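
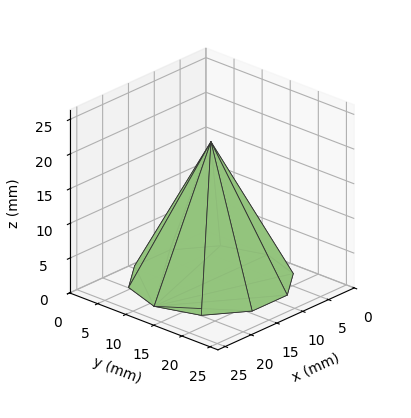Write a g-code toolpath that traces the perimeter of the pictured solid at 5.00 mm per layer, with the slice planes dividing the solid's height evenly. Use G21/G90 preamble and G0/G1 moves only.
Reading the render: the shape is a regular 10-sided pyramid, base circumscribed radius ≈ 11 mm, apex at z ≈ 20 mm (dimensions read to the nearest mm from the axis ticks). For the g-code, the solid's height is divided into equal slices at the stated Δz and each level perimeter traced with G1 moves after a G0 lift.

; perimeter-only toolpath
G21 ; units = mm
G90 ; absolute positioning
G28 ; home
; layer 1
G0 Z5.00
G0 X19.25 Y11.00
G1 X17.67 Y15.85
G1 X13.55 Y18.84
G1 X8.45 Y18.84
G1 X4.33 Y15.85
G1 X2.75 Y11.00
G1 X4.33 Y6.15
G1 X8.45 Y3.16
G1 X13.55 Y3.16
G1 X17.67 Y6.15
G1 X19.25 Y11.00
; layer 2
G0 Z10.00
G0 X16.50 Y11.00
G1 X15.45 Y14.23
G1 X12.70 Y16.23
G1 X9.30 Y16.23
G1 X6.55 Y14.23
G1 X5.50 Y11.00
G1 X6.55 Y7.77
G1 X9.30 Y5.77
G1 X12.70 Y5.77
G1 X15.45 Y7.77
G1 X16.50 Y11.00
; layer 3
G0 Z15.00
G0 X13.75 Y11.00
G1 X13.22 Y12.62
G1 X11.85 Y13.62
G1 X10.15 Y13.62
G1 X8.78 Y12.62
G1 X8.25 Y11.00
G1 X8.78 Y9.38
G1 X10.15 Y8.38
G1 X11.85 Y8.38
G1 X13.22 Y9.38
G1 X13.75 Y11.00
M2 ; end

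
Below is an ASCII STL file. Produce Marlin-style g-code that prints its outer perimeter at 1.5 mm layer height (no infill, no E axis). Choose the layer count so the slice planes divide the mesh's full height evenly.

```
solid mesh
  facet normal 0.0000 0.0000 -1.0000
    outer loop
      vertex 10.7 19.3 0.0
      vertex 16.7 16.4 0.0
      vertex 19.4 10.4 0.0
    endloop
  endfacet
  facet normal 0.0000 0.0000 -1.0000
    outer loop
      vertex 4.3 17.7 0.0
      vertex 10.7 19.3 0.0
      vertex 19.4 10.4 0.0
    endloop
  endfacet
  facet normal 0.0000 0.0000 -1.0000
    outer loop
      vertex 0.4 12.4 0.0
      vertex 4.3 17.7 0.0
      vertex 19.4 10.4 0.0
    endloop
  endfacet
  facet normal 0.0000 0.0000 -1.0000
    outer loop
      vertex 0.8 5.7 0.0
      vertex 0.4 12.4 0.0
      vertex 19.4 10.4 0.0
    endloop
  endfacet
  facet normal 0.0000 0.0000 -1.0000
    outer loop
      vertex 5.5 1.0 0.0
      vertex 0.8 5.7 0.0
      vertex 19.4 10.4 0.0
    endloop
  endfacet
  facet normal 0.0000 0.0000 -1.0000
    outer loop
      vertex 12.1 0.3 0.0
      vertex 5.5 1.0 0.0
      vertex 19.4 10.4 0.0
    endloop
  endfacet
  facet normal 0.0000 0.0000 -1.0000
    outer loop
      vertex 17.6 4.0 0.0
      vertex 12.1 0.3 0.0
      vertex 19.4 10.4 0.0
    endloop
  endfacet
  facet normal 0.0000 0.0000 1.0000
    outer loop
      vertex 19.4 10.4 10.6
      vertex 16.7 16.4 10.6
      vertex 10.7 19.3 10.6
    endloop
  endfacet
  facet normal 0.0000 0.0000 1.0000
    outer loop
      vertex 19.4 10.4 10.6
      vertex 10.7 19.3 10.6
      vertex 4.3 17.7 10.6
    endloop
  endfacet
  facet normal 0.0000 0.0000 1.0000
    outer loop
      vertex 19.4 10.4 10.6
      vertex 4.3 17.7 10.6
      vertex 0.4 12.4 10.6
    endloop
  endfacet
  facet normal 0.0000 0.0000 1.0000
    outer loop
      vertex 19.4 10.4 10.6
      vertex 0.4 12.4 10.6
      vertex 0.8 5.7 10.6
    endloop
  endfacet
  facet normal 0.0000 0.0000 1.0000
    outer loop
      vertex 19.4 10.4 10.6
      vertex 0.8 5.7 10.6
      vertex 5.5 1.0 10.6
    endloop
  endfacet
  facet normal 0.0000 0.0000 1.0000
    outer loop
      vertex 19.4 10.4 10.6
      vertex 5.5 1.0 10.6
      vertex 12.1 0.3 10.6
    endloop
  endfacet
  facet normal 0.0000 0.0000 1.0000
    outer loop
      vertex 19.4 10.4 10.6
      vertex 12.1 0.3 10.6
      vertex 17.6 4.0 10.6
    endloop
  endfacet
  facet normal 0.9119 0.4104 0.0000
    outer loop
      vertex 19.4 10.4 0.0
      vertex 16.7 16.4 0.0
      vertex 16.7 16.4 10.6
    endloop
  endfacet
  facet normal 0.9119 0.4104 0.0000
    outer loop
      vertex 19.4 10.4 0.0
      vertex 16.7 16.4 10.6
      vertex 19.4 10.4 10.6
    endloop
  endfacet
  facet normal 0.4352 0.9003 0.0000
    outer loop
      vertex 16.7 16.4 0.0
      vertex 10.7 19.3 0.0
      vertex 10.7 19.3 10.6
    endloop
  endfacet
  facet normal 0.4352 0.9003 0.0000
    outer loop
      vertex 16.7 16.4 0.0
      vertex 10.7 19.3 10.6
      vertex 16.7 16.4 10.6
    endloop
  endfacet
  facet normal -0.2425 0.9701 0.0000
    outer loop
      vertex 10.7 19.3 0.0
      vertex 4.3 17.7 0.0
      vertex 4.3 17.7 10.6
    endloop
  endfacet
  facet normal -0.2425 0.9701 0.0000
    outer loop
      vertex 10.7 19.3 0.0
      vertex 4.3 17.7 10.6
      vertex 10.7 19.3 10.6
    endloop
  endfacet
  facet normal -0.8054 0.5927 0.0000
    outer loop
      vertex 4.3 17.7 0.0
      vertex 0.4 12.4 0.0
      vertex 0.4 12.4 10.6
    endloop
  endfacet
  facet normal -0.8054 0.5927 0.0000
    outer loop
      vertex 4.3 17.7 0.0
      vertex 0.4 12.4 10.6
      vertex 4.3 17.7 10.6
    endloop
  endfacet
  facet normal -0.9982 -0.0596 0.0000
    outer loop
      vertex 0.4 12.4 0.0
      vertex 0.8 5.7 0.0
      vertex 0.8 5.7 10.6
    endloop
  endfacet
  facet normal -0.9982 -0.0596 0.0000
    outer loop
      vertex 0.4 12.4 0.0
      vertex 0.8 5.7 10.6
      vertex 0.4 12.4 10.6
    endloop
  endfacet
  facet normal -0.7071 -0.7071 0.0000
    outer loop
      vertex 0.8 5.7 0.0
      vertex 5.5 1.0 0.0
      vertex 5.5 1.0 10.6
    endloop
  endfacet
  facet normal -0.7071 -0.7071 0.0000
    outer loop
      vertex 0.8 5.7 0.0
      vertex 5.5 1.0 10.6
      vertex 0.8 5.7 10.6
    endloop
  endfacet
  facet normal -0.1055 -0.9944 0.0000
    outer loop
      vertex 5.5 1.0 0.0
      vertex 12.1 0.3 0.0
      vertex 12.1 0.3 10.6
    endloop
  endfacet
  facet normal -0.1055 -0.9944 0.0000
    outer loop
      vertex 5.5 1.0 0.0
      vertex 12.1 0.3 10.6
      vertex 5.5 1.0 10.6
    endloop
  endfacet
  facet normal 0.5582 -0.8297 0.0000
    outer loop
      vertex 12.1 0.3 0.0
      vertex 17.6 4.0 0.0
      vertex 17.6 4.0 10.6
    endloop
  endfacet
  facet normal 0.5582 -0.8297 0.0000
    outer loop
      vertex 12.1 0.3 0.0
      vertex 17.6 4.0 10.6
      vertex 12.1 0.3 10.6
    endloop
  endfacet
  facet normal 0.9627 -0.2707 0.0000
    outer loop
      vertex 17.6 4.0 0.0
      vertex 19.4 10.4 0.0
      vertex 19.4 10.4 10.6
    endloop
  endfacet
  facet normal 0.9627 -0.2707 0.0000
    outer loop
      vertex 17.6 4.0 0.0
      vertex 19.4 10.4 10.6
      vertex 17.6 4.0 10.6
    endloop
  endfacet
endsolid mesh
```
; perimeter-only toolpath
G21 ; units = mm
G90 ; absolute positioning
G28 ; home
; layer 1
G0 Z1.5
G0 X19.4 Y10.4
G1 X16.7 Y16.4
G1 X10.7 Y19.3
G1 X4.3 Y17.7
G1 X0.4 Y12.4
G1 X0.8 Y5.7
G1 X5.5 Y1.0
G1 X12.1 Y0.3
G1 X17.6 Y4.0
G1 X19.4 Y10.4
; layer 2
G0 Z3.0
G0 X19.4 Y10.4
G1 X16.7 Y16.4
G1 X10.7 Y19.3
G1 X4.3 Y17.7
G1 X0.4 Y12.4
G1 X0.8 Y5.7
G1 X5.5 Y1.0
G1 X12.1 Y0.3
G1 X17.6 Y4.0
G1 X19.4 Y10.4
; layer 3
G0 Z4.5
G0 X19.4 Y10.4
G1 X16.7 Y16.4
G1 X10.7 Y19.3
G1 X4.3 Y17.7
G1 X0.4 Y12.4
G1 X0.8 Y5.7
G1 X5.5 Y1.0
G1 X12.1 Y0.3
G1 X17.6 Y4.0
G1 X19.4 Y10.4
; layer 4
G0 Z6.1
G0 X19.4 Y10.4
G1 X16.7 Y16.4
G1 X10.7 Y19.3
G1 X4.3 Y17.7
G1 X0.4 Y12.4
G1 X0.8 Y5.7
G1 X5.5 Y1.0
G1 X12.1 Y0.3
G1 X17.6 Y4.0
G1 X19.4 Y10.4
; layer 5
G0 Z7.6
G0 X19.4 Y10.4
G1 X16.7 Y16.4
G1 X10.7 Y19.3
G1 X4.3 Y17.7
G1 X0.4 Y12.4
G1 X0.8 Y5.7
G1 X5.5 Y1.0
G1 X12.1 Y0.3
G1 X17.6 Y4.0
G1 X19.4 Y10.4
; layer 6
G0 Z9.1
G0 X19.4 Y10.4
G1 X16.7 Y16.4
G1 X10.7 Y19.3
G1 X4.3 Y17.7
G1 X0.4 Y12.4
G1 X0.8 Y5.7
G1 X5.5 Y1.0
G1 X12.1 Y0.3
G1 X17.6 Y4.0
G1 X19.4 Y10.4
; layer 7
G0 Z10.6
G0 X19.4 Y10.4
G1 X16.7 Y16.4
G1 X10.7 Y19.3
G1 X4.3 Y17.7
G1 X0.4 Y12.4
G1 X0.8 Y5.7
G1 X5.5 Y1.0
G1 X12.1 Y0.3
G1 X17.6 Y4.0
G1 X19.4 Y10.4
M2 ; end

The solid is a regular 9-sided prism (a cylinder approximated with 9 flat sides), circumscribed radius ≈ 9.7 mm, height ≈ 10.6 mm. Slicing at Δz = 1.5 mm — 7 equal slices spanning the solid's height, so layer i sits at z = i·h/7 — gives 7 non-empty perimeters. Each is a 9-segment closed polygon; G0 lifts to the layer z and rapids to the start vertex, then G1 traces the edges.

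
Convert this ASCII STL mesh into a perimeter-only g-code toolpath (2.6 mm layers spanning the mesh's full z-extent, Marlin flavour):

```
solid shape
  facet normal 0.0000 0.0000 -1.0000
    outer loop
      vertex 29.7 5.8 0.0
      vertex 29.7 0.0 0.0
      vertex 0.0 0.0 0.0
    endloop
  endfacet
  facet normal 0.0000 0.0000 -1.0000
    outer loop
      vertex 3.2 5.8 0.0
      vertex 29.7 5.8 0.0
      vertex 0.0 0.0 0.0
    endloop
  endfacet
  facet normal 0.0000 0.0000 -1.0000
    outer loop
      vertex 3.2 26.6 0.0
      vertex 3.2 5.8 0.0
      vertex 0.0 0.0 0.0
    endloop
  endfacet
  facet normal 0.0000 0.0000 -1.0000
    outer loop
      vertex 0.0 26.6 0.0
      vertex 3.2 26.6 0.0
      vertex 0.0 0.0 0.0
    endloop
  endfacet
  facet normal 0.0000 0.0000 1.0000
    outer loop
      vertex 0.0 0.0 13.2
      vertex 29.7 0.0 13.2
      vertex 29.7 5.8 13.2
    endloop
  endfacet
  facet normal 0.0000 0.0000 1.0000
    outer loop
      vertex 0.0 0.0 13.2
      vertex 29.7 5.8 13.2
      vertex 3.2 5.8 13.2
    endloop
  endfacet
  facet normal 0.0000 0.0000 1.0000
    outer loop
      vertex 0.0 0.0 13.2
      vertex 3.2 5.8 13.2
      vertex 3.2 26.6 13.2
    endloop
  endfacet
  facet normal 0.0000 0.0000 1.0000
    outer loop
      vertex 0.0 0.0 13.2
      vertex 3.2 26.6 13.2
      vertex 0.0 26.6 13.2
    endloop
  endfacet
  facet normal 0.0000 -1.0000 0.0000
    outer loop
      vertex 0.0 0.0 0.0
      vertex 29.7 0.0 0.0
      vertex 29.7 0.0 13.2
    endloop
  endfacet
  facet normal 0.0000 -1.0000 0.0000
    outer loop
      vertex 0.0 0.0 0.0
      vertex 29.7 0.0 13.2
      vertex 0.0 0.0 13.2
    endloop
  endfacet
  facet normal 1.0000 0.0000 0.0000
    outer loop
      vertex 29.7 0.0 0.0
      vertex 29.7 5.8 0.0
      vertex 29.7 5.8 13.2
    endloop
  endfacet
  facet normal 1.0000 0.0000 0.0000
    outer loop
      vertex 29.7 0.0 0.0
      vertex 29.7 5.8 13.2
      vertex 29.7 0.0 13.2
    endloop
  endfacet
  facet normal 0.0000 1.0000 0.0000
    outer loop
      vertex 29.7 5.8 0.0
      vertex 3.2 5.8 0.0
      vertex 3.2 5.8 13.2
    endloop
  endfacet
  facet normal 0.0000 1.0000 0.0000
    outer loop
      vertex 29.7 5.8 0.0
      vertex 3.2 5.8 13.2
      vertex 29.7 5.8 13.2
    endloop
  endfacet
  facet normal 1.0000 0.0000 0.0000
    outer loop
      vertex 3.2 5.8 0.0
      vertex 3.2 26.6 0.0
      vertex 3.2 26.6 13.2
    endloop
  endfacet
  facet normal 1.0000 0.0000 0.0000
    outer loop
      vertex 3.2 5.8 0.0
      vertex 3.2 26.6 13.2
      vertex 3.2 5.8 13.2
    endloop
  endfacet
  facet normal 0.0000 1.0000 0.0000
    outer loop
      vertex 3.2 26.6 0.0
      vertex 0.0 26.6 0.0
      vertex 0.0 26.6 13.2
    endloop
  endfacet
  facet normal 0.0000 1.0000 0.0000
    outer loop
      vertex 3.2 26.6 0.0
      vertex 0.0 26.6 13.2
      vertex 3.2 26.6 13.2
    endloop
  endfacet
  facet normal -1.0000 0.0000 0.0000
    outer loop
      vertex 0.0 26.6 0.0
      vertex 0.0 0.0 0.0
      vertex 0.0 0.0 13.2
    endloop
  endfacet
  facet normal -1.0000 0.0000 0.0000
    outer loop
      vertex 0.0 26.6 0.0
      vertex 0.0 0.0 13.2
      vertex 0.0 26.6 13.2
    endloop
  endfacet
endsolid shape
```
; perimeter-only toolpath
G21 ; units = mm
G90 ; absolute positioning
G28 ; home
; layer 1
G0 Z2.6
G0 X0.0 Y0.0
G1 X29.7 Y0.0
G1 X29.7 Y5.8
G1 X3.2 Y5.8
G1 X3.2 Y26.6
G1 X0.0 Y26.6
G1 X0.0 Y0.0
; layer 2
G0 Z5.3
G0 X0.0 Y0.0
G1 X29.7 Y0.0
G1 X29.7 Y5.8
G1 X3.2 Y5.8
G1 X3.2 Y26.6
G1 X0.0 Y26.6
G1 X0.0 Y0.0
; layer 3
G0 Z7.9
G0 X0.0 Y0.0
G1 X29.7 Y0.0
G1 X29.7 Y5.8
G1 X3.2 Y5.8
G1 X3.2 Y26.6
G1 X0.0 Y26.6
G1 X0.0 Y0.0
; layer 4
G0 Z10.6
G0 X0.0 Y0.0
G1 X29.7 Y0.0
G1 X29.7 Y5.8
G1 X3.2 Y5.8
G1 X3.2 Y26.6
G1 X0.0 Y26.6
G1 X0.0 Y0.0
; layer 5
G0 Z13.2
G0 X0.0 Y0.0
G1 X29.7 Y0.0
G1 X29.7 Y5.8
G1 X3.2 Y5.8
G1 X3.2 Y26.6
G1 X0.0 Y26.6
G1 X0.0 Y0.0
M2 ; end

The solid is an L-shaped prism: outer 29.7 × 26.6 mm, arm thicknesses ≈ 5.8 mm (horizontal) and 3.2 mm (vertical), extruded 13.2 mm in z. Slicing at Δz = 2.6 mm — 5 equal slices spanning the solid's height, so layer i sits at z = i·h/5 — gives 5 non-empty perimeters. Each is a 6-segment closed polygon; G0 lifts to the layer z and rapids to the start vertex, then G1 traces the edges.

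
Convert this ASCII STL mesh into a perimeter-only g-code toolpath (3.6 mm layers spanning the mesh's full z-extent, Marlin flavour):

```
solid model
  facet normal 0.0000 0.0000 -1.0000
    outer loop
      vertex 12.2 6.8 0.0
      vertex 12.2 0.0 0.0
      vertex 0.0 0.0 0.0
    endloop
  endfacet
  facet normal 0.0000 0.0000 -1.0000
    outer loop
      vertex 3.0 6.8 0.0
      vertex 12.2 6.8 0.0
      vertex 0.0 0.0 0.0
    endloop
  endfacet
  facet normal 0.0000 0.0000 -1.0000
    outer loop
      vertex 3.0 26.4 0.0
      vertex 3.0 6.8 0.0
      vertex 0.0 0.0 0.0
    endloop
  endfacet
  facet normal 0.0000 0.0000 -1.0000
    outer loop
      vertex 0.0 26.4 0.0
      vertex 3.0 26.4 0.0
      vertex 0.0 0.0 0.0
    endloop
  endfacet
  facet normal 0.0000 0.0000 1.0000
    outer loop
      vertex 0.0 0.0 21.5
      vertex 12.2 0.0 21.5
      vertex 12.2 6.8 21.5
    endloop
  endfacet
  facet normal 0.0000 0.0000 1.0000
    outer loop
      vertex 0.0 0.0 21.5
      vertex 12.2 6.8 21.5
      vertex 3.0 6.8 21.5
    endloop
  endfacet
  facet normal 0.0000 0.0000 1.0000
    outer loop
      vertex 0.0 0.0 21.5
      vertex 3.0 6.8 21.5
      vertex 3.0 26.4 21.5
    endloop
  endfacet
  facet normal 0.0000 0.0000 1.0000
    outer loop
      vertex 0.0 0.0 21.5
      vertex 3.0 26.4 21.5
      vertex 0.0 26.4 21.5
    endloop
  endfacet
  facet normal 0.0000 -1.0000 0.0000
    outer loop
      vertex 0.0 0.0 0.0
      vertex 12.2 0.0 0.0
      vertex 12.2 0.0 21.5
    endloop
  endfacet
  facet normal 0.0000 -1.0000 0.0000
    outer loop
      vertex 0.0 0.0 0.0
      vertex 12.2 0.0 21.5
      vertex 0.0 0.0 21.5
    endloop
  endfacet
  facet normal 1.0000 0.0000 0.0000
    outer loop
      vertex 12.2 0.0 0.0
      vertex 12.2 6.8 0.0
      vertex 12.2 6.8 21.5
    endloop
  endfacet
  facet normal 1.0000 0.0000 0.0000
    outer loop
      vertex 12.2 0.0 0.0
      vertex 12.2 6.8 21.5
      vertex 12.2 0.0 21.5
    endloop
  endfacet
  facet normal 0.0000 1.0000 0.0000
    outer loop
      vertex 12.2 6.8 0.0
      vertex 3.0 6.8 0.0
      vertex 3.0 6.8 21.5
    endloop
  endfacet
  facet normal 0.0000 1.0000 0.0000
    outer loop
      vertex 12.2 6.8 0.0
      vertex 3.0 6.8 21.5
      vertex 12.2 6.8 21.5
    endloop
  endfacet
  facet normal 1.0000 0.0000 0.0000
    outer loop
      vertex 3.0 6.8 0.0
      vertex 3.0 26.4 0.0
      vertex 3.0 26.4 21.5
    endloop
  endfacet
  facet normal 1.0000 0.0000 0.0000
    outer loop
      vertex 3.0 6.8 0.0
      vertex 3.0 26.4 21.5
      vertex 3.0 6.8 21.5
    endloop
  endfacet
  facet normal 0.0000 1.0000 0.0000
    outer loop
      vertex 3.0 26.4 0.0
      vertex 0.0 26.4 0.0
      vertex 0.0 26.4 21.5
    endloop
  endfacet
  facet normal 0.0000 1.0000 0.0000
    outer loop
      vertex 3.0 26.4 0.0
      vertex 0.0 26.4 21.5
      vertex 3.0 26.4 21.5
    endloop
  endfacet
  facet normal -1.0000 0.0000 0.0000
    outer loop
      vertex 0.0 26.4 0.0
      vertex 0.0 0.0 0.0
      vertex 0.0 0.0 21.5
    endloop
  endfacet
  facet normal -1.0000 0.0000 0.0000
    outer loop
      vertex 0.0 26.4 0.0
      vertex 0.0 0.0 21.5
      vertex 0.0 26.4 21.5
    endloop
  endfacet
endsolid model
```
; perimeter-only toolpath
G21 ; units = mm
G90 ; absolute positioning
G28 ; home
; layer 1
G0 Z3.6
G0 X0.0 Y0.0
G1 X12.2 Y0.0
G1 X12.2 Y6.8
G1 X3.0 Y6.8
G1 X3.0 Y26.4
G1 X0.0 Y26.4
G1 X0.0 Y0.0
; layer 2
G0 Z7.2
G0 X0.0 Y0.0
G1 X12.2 Y0.0
G1 X12.2 Y6.8
G1 X3.0 Y6.8
G1 X3.0 Y26.4
G1 X0.0 Y26.4
G1 X0.0 Y0.0
; layer 3
G0 Z10.8
G0 X0.0 Y0.0
G1 X12.2 Y0.0
G1 X12.2 Y6.8
G1 X3.0 Y6.8
G1 X3.0 Y26.4
G1 X0.0 Y26.4
G1 X0.0 Y0.0
; layer 4
G0 Z14.3
G0 X0.0 Y0.0
G1 X12.2 Y0.0
G1 X12.2 Y6.8
G1 X3.0 Y6.8
G1 X3.0 Y26.4
G1 X0.0 Y26.4
G1 X0.0 Y0.0
; layer 5
G0 Z17.9
G0 X0.0 Y0.0
G1 X12.2 Y0.0
G1 X12.2 Y6.8
G1 X3.0 Y6.8
G1 X3.0 Y26.4
G1 X0.0 Y26.4
G1 X0.0 Y0.0
; layer 6
G0 Z21.5
G0 X0.0 Y0.0
G1 X12.2 Y0.0
G1 X12.2 Y6.8
G1 X3.0 Y6.8
G1 X3.0 Y26.4
G1 X0.0 Y26.4
G1 X0.0 Y0.0
M2 ; end

The solid is an L-shaped prism: outer 12.2 × 26.4 mm, arm thicknesses ≈ 6.8 mm (horizontal) and 3 mm (vertical), extruded 21.5 mm in z. Slicing at Δz = 3.6 mm — 6 equal slices spanning the solid's height, so layer i sits at z = i·h/6 — gives 6 non-empty perimeters. Each is a 6-segment closed polygon; G0 lifts to the layer z and rapids to the start vertex, then G1 traces the edges.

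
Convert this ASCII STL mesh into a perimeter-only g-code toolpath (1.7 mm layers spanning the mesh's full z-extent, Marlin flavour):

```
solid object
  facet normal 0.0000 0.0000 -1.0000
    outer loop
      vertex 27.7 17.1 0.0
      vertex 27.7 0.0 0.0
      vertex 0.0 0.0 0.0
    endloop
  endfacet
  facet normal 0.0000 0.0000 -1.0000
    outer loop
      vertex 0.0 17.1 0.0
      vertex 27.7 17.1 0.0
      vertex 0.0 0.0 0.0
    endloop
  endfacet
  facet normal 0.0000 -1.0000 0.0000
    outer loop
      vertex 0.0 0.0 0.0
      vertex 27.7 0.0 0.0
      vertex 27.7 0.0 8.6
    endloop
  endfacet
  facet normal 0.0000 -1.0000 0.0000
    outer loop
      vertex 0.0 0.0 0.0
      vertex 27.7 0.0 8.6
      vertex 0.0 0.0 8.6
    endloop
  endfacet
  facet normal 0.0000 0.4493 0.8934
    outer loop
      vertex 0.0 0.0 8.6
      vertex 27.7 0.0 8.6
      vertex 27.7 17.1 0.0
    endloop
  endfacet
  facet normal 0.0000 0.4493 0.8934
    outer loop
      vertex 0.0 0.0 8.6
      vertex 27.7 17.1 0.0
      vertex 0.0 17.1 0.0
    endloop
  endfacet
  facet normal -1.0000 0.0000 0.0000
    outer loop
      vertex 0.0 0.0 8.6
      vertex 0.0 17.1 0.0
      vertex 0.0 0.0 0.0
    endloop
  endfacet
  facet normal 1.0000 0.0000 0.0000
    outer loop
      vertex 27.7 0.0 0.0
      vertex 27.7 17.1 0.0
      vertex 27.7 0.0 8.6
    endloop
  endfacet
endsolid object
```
; perimeter-only toolpath
G21 ; units = mm
G90 ; absolute positioning
G28 ; home
; layer 1
G0 Z1.7
G0 X0.0 Y0.0
G1 X27.7 Y0.0
G1 X27.7 Y13.7
G1 X0.0 Y13.7
G1 X0.0 Y0.0
; layer 2
G0 Z3.4
G0 X0.0 Y0.0
G1 X27.7 Y0.0
G1 X27.7 Y10.3
G1 X0.0 Y10.3
G1 X0.0 Y0.0
; layer 3
G0 Z5.2
G0 X0.0 Y0.0
G1 X27.7 Y0.0
G1 X27.7 Y6.8
G1 X0.0 Y6.8
G1 X0.0 Y0.0
; layer 4
G0 Z6.9
G0 X0.0 Y0.0
G1 X27.7 Y0.0
G1 X27.7 Y3.4
G1 X0.0 Y3.4
G1 X0.0 Y0.0
M2 ; end

The solid is a wedge (ramp): 27.7 × 17.1 mm base, rising to 8.6 mm along the y=0 edge and sloping linearly to z=0 at y=17.1. Slicing at Δz = 1.7 mm — 5 equal slices spanning the solid's height, so layer i sits at z = i·h/5 — gives 4 non-empty perimeters. Each is a 4-segment closed polygon; G0 lifts to the layer z and rapids to the start vertex, then G1 traces the edges. The cross-section shrinks linearly with z (the slice at the apex is degenerate and omitted).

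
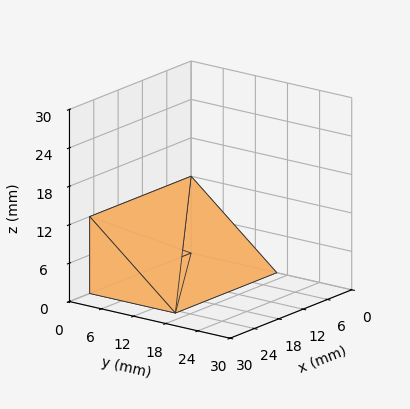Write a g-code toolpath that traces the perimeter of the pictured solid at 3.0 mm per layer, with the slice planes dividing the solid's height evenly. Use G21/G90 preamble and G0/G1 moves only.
Reading the render: the shape is a wedge (ramp): 25 × 16 mm base, rising to 12 mm along the y=0 edge and sloping linearly to z=0 at y=16 (dimensions read to the nearest mm from the axis ticks). For the g-code, the solid's height is divided into equal slices at the stated Δz and each level perimeter traced with G1 moves after a G0 lift.

; perimeter-only toolpath
G21 ; units = mm
G90 ; absolute positioning
G28 ; home
; layer 1
G0 Z3.0
G0 X0.0 Y0.0
G1 X25.0 Y0.0
G1 X25.0 Y12.0
G1 X0.0 Y12.0
G1 X0.0 Y0.0
; layer 2
G0 Z6.0
G0 X0.0 Y0.0
G1 X25.0 Y0.0
G1 X25.0 Y8.0
G1 X0.0 Y8.0
G1 X0.0 Y0.0
; layer 3
G0 Z9.0
G0 X0.0 Y0.0
G1 X25.0 Y0.0
G1 X25.0 Y4.0
G1 X0.0 Y4.0
G1 X0.0 Y0.0
M2 ; end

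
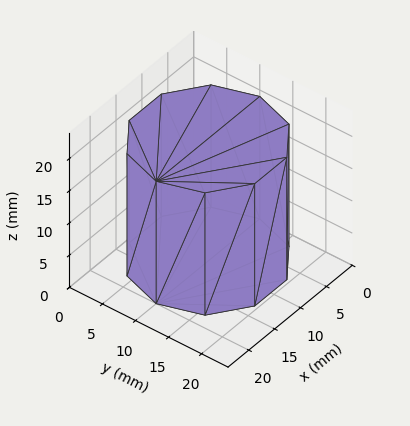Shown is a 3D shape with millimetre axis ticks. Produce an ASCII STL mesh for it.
Reading the render: the shape is a regular 10-sided prism (a cylinder approximated with 10 flat sides), circumscribed radius ≈ 10 mm, height ≈ 19 mm (dimensions read to the nearest mm from the axis ticks). For the STL, each face is triangulated and given an outward normal.

solid part
  facet normal 0.0000 0.0000 -1.0000
    outer loop
      vertex 13.1 19.5 0.0
      vertex 18.1 15.9 0.0
      vertex 20.0 10.0 0.0
    endloop
  endfacet
  facet normal 0.0000 0.0000 -1.0000
    outer loop
      vertex 6.9 19.5 0.0
      vertex 13.1 19.5 0.0
      vertex 20.0 10.0 0.0
    endloop
  endfacet
  facet normal 0.0000 0.0000 -1.0000
    outer loop
      vertex 1.9 15.9 0.0
      vertex 6.9 19.5 0.0
      vertex 20.0 10.0 0.0
    endloop
  endfacet
  facet normal 0.0000 0.0000 -1.0000
    outer loop
      vertex 0.0 10.0 0.0
      vertex 1.9 15.9 0.0
      vertex 20.0 10.0 0.0
    endloop
  endfacet
  facet normal 0.0000 0.0000 -1.0000
    outer loop
      vertex 1.9 4.1 0.0
      vertex 0.0 10.0 0.0
      vertex 20.0 10.0 0.0
    endloop
  endfacet
  facet normal 0.0000 0.0000 -1.0000
    outer loop
      vertex 6.9 0.5 0.0
      vertex 1.9 4.1 0.0
      vertex 20.0 10.0 0.0
    endloop
  endfacet
  facet normal 0.0000 0.0000 -1.0000
    outer loop
      vertex 13.1 0.5 0.0
      vertex 6.9 0.5 0.0
      vertex 20.0 10.0 0.0
    endloop
  endfacet
  facet normal 0.0000 0.0000 -1.0000
    outer loop
      vertex 18.1 4.1 0.0
      vertex 13.1 0.5 0.0
      vertex 20.0 10.0 0.0
    endloop
  endfacet
  facet normal 0.0000 0.0000 1.0000
    outer loop
      vertex 20.0 10.0 19.0
      vertex 18.1 15.9 19.0
      vertex 13.1 19.5 19.0
    endloop
  endfacet
  facet normal 0.0000 0.0000 1.0000
    outer loop
      vertex 20.0 10.0 19.0
      vertex 13.1 19.5 19.0
      vertex 6.9 19.5 19.0
    endloop
  endfacet
  facet normal 0.0000 0.0000 1.0000
    outer loop
      vertex 20.0 10.0 19.0
      vertex 6.9 19.5 19.0
      vertex 1.9 15.9 19.0
    endloop
  endfacet
  facet normal 0.0000 0.0000 1.0000
    outer loop
      vertex 20.0 10.0 19.0
      vertex 1.9 15.9 19.0
      vertex 0.0 10.0 19.0
    endloop
  endfacet
  facet normal 0.0000 0.0000 1.0000
    outer loop
      vertex 20.0 10.0 19.0
      vertex 0.0 10.0 19.0
      vertex 1.9 4.1 19.0
    endloop
  endfacet
  facet normal 0.0000 0.0000 1.0000
    outer loop
      vertex 20.0 10.0 19.0
      vertex 1.9 4.1 19.0
      vertex 6.9 0.5 19.0
    endloop
  endfacet
  facet normal 0.0000 0.0000 1.0000
    outer loop
      vertex 20.0 10.0 19.0
      vertex 6.9 0.5 19.0
      vertex 13.1 0.5 19.0
    endloop
  endfacet
  facet normal 0.0000 0.0000 1.0000
    outer loop
      vertex 20.0 10.0 19.0
      vertex 13.1 0.5 19.0
      vertex 18.1 4.1 19.0
    endloop
  endfacet
  facet normal 0.9519 0.3065 0.0000
    outer loop
      vertex 20.0 10.0 0.0
      vertex 18.1 15.9 0.0
      vertex 18.1 15.9 19.0
    endloop
  endfacet
  facet normal 0.9519 0.3065 0.0000
    outer loop
      vertex 20.0 10.0 0.0
      vertex 18.1 15.9 19.0
      vertex 20.0 10.0 19.0
    endloop
  endfacet
  facet normal 0.5843 0.8115 0.0000
    outer loop
      vertex 18.1 15.9 0.0
      vertex 13.1 19.5 0.0
      vertex 13.1 19.5 19.0
    endloop
  endfacet
  facet normal 0.5843 0.8115 0.0000
    outer loop
      vertex 18.1 15.9 0.0
      vertex 13.1 19.5 19.0
      vertex 18.1 15.9 19.0
    endloop
  endfacet
  facet normal 0.0000 1.0000 0.0000
    outer loop
      vertex 13.1 19.5 0.0
      vertex 6.9 19.5 0.0
      vertex 6.9 19.5 19.0
    endloop
  endfacet
  facet normal 0.0000 1.0000 0.0000
    outer loop
      vertex 13.1 19.5 0.0
      vertex 6.9 19.5 19.0
      vertex 13.1 19.5 19.0
    endloop
  endfacet
  facet normal -0.5843 0.8115 0.0000
    outer loop
      vertex 6.9 19.5 0.0
      vertex 1.9 15.9 0.0
      vertex 1.9 15.9 19.0
    endloop
  endfacet
  facet normal -0.5843 0.8115 0.0000
    outer loop
      vertex 6.9 19.5 0.0
      vertex 1.9 15.9 19.0
      vertex 6.9 19.5 19.0
    endloop
  endfacet
  facet normal -0.9519 0.3065 0.0000
    outer loop
      vertex 1.9 15.9 0.0
      vertex 0.0 10.0 0.0
      vertex 0.0 10.0 19.0
    endloop
  endfacet
  facet normal -0.9519 0.3065 0.0000
    outer loop
      vertex 1.9 15.9 0.0
      vertex 0.0 10.0 19.0
      vertex 1.9 15.9 19.0
    endloop
  endfacet
  facet normal -0.9519 -0.3065 0.0000
    outer loop
      vertex 0.0 10.0 0.0
      vertex 1.9 4.1 0.0
      vertex 1.9 4.1 19.0
    endloop
  endfacet
  facet normal -0.9519 -0.3065 0.0000
    outer loop
      vertex 0.0 10.0 0.0
      vertex 1.9 4.1 19.0
      vertex 0.0 10.0 19.0
    endloop
  endfacet
  facet normal -0.5843 -0.8115 0.0000
    outer loop
      vertex 1.9 4.1 0.0
      vertex 6.9 0.5 0.0
      vertex 6.9 0.5 19.0
    endloop
  endfacet
  facet normal -0.5843 -0.8115 0.0000
    outer loop
      vertex 1.9 4.1 0.0
      vertex 6.9 0.5 19.0
      vertex 1.9 4.1 19.0
    endloop
  endfacet
  facet normal 0.0000 -1.0000 0.0000
    outer loop
      vertex 6.9 0.5 0.0
      vertex 13.1 0.5 0.0
      vertex 13.1 0.5 19.0
    endloop
  endfacet
  facet normal 0.0000 -1.0000 0.0000
    outer loop
      vertex 6.9 0.5 0.0
      vertex 13.1 0.5 19.0
      vertex 6.9 0.5 19.0
    endloop
  endfacet
  facet normal 0.5843 -0.8115 0.0000
    outer loop
      vertex 13.1 0.5 0.0
      vertex 18.1 4.1 0.0
      vertex 18.1 4.1 19.0
    endloop
  endfacet
  facet normal 0.5843 -0.8115 0.0000
    outer loop
      vertex 13.1 0.5 0.0
      vertex 18.1 4.1 19.0
      vertex 13.1 0.5 19.0
    endloop
  endfacet
  facet normal 0.9519 -0.3065 0.0000
    outer loop
      vertex 18.1 4.1 0.0
      vertex 20.0 10.0 0.0
      vertex 20.0 10.0 19.0
    endloop
  endfacet
  facet normal 0.9519 -0.3065 0.0000
    outer loop
      vertex 18.1 4.1 0.0
      vertex 20.0 10.0 19.0
      vertex 18.1 4.1 19.0
    endloop
  endfacet
endsolid part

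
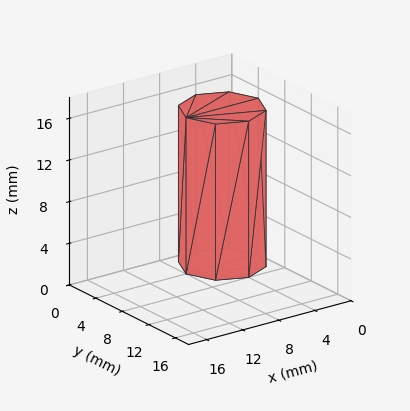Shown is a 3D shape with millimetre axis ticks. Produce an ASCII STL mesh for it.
Reading the render: the shape is a regular 8-sided prism (a cylinder approximated with 8 flat sides), circumscribed radius ≈ 4 mm, height ≈ 15 mm (dimensions read to the nearest mm from the axis ticks). For the STL, each face is triangulated and given an outward normal.

solid part
  facet normal 0.0000 0.0000 -1.0000
    outer loop
      vertex 4.0 8.0 0.0
      vertex 6.8 6.8 0.0
      vertex 8.0 4.0 0.0
    endloop
  endfacet
  facet normal 0.0000 0.0000 -1.0000
    outer loop
      vertex 1.2 6.8 0.0
      vertex 4.0 8.0 0.0
      vertex 8.0 4.0 0.0
    endloop
  endfacet
  facet normal 0.0000 0.0000 -1.0000
    outer loop
      vertex 0.0 4.0 0.0
      vertex 1.2 6.8 0.0
      vertex 8.0 4.0 0.0
    endloop
  endfacet
  facet normal 0.0000 0.0000 -1.0000
    outer loop
      vertex 1.2 1.2 0.0
      vertex 0.0 4.0 0.0
      vertex 8.0 4.0 0.0
    endloop
  endfacet
  facet normal 0.0000 0.0000 -1.0000
    outer loop
      vertex 4.0 0.0 0.0
      vertex 1.2 1.2 0.0
      vertex 8.0 4.0 0.0
    endloop
  endfacet
  facet normal 0.0000 0.0000 -1.0000
    outer loop
      vertex 6.8 1.2 0.0
      vertex 4.0 0.0 0.0
      vertex 8.0 4.0 0.0
    endloop
  endfacet
  facet normal 0.0000 0.0000 1.0000
    outer loop
      vertex 8.0 4.0 15.0
      vertex 6.8 6.8 15.0
      vertex 4.0 8.0 15.0
    endloop
  endfacet
  facet normal 0.0000 0.0000 1.0000
    outer loop
      vertex 8.0 4.0 15.0
      vertex 4.0 8.0 15.0
      vertex 1.2 6.8 15.0
    endloop
  endfacet
  facet normal 0.0000 0.0000 1.0000
    outer loop
      vertex 8.0 4.0 15.0
      vertex 1.2 6.8 15.0
      vertex 0.0 4.0 15.0
    endloop
  endfacet
  facet normal 0.0000 0.0000 1.0000
    outer loop
      vertex 8.0 4.0 15.0
      vertex 0.0 4.0 15.0
      vertex 1.2 1.2 15.0
    endloop
  endfacet
  facet normal 0.0000 0.0000 1.0000
    outer loop
      vertex 8.0 4.0 15.0
      vertex 1.2 1.2 15.0
      vertex 4.0 0.0 15.0
    endloop
  endfacet
  facet normal 0.0000 0.0000 1.0000
    outer loop
      vertex 8.0 4.0 15.0
      vertex 4.0 0.0 15.0
      vertex 6.8 1.2 15.0
    endloop
  endfacet
  facet normal 0.9191 0.3939 0.0000
    outer loop
      vertex 8.0 4.0 0.0
      vertex 6.8 6.8 0.0
      vertex 6.8 6.8 15.0
    endloop
  endfacet
  facet normal 0.9191 0.3939 0.0000
    outer loop
      vertex 8.0 4.0 0.0
      vertex 6.8 6.8 15.0
      vertex 8.0 4.0 15.0
    endloop
  endfacet
  facet normal 0.3939 0.9191 0.0000
    outer loop
      vertex 6.8 6.8 0.0
      vertex 4.0 8.0 0.0
      vertex 4.0 8.0 15.0
    endloop
  endfacet
  facet normal 0.3939 0.9191 0.0000
    outer loop
      vertex 6.8 6.8 0.0
      vertex 4.0 8.0 15.0
      vertex 6.8 6.8 15.0
    endloop
  endfacet
  facet normal -0.3939 0.9191 0.0000
    outer loop
      vertex 4.0 8.0 0.0
      vertex 1.2 6.8 0.0
      vertex 1.2 6.8 15.0
    endloop
  endfacet
  facet normal -0.3939 0.9191 0.0000
    outer loop
      vertex 4.0 8.0 0.0
      vertex 1.2 6.8 15.0
      vertex 4.0 8.0 15.0
    endloop
  endfacet
  facet normal -0.9191 0.3939 0.0000
    outer loop
      vertex 1.2 6.8 0.0
      vertex 0.0 4.0 0.0
      vertex 0.0 4.0 15.0
    endloop
  endfacet
  facet normal -0.9191 0.3939 0.0000
    outer loop
      vertex 1.2 6.8 0.0
      vertex 0.0 4.0 15.0
      vertex 1.2 6.8 15.0
    endloop
  endfacet
  facet normal -0.9191 -0.3939 0.0000
    outer loop
      vertex 0.0 4.0 0.0
      vertex 1.2 1.2 0.0
      vertex 1.2 1.2 15.0
    endloop
  endfacet
  facet normal -0.9191 -0.3939 0.0000
    outer loop
      vertex 0.0 4.0 0.0
      vertex 1.2 1.2 15.0
      vertex 0.0 4.0 15.0
    endloop
  endfacet
  facet normal -0.3939 -0.9191 0.0000
    outer loop
      vertex 1.2 1.2 0.0
      vertex 4.0 0.0 0.0
      vertex 4.0 0.0 15.0
    endloop
  endfacet
  facet normal -0.3939 -0.9191 0.0000
    outer loop
      vertex 1.2 1.2 0.0
      vertex 4.0 0.0 15.0
      vertex 1.2 1.2 15.0
    endloop
  endfacet
  facet normal 0.3939 -0.9191 0.0000
    outer loop
      vertex 4.0 0.0 0.0
      vertex 6.8 1.2 0.0
      vertex 6.8 1.2 15.0
    endloop
  endfacet
  facet normal 0.3939 -0.9191 0.0000
    outer loop
      vertex 4.0 0.0 0.0
      vertex 6.8 1.2 15.0
      vertex 4.0 0.0 15.0
    endloop
  endfacet
  facet normal 0.9191 -0.3939 0.0000
    outer loop
      vertex 6.8 1.2 0.0
      vertex 8.0 4.0 0.0
      vertex 8.0 4.0 15.0
    endloop
  endfacet
  facet normal 0.9191 -0.3939 0.0000
    outer loop
      vertex 6.8 1.2 0.0
      vertex 8.0 4.0 15.0
      vertex 6.8 1.2 15.0
    endloop
  endfacet
endsolid part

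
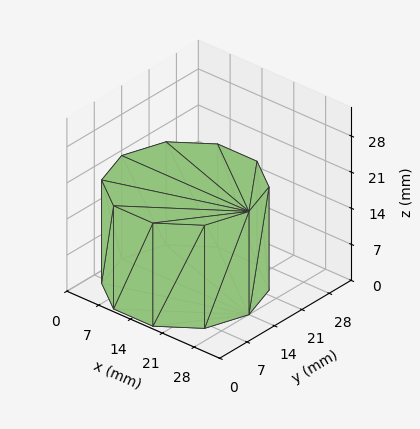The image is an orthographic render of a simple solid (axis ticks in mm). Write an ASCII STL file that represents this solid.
Reading the render: the shape is a regular 10-sided prism (a cylinder approximated with 10 flat sides), circumscribed radius ≈ 14 mm, height ≈ 20 mm (dimensions read to the nearest mm from the axis ticks). For the STL, each face is triangulated and given an outward normal.

solid part
  facet normal 0.0000 0.0000 -1.0000
    outer loop
      vertex 18.33 27.31 0.00
      vertex 25.33 22.23 0.00
      vertex 28.00 14.00 0.00
    endloop
  endfacet
  facet normal 0.0000 0.0000 -1.0000
    outer loop
      vertex 9.67 27.31 0.00
      vertex 18.33 27.31 0.00
      vertex 28.00 14.00 0.00
    endloop
  endfacet
  facet normal 0.0000 0.0000 -1.0000
    outer loop
      vertex 2.67 22.23 0.00
      vertex 9.67 27.31 0.00
      vertex 28.00 14.00 0.00
    endloop
  endfacet
  facet normal 0.0000 0.0000 -1.0000
    outer loop
      vertex 0.00 14.00 0.00
      vertex 2.67 22.23 0.00
      vertex 28.00 14.00 0.00
    endloop
  endfacet
  facet normal 0.0000 0.0000 -1.0000
    outer loop
      vertex 2.67 5.77 0.00
      vertex 0.00 14.00 0.00
      vertex 28.00 14.00 0.00
    endloop
  endfacet
  facet normal 0.0000 0.0000 -1.0000
    outer loop
      vertex 9.67 0.69 0.00
      vertex 2.67 5.77 0.00
      vertex 28.00 14.00 0.00
    endloop
  endfacet
  facet normal 0.0000 0.0000 -1.0000
    outer loop
      vertex 18.33 0.69 0.00
      vertex 9.67 0.69 0.00
      vertex 28.00 14.00 0.00
    endloop
  endfacet
  facet normal 0.0000 0.0000 -1.0000
    outer loop
      vertex 25.33 5.77 0.00
      vertex 18.33 0.69 0.00
      vertex 28.00 14.00 0.00
    endloop
  endfacet
  facet normal 0.0000 0.0000 1.0000
    outer loop
      vertex 28.00 14.00 20.00
      vertex 25.33 22.23 20.00
      vertex 18.33 27.31 20.00
    endloop
  endfacet
  facet normal 0.0000 0.0000 1.0000
    outer loop
      vertex 28.00 14.00 20.00
      vertex 18.33 27.31 20.00
      vertex 9.67 27.31 20.00
    endloop
  endfacet
  facet normal 0.0000 0.0000 1.0000
    outer loop
      vertex 28.00 14.00 20.00
      vertex 9.67 27.31 20.00
      vertex 2.67 22.23 20.00
    endloop
  endfacet
  facet normal 0.0000 0.0000 1.0000
    outer loop
      vertex 28.00 14.00 20.00
      vertex 2.67 22.23 20.00
      vertex 0.00 14.00 20.00
    endloop
  endfacet
  facet normal 0.0000 0.0000 1.0000
    outer loop
      vertex 28.00 14.00 20.00
      vertex 0.00 14.00 20.00
      vertex 2.67 5.77 20.00
    endloop
  endfacet
  facet normal 0.0000 0.0000 1.0000
    outer loop
      vertex 28.00 14.00 20.00
      vertex 2.67 5.77 20.00
      vertex 9.67 0.69 20.00
    endloop
  endfacet
  facet normal 0.0000 0.0000 1.0000
    outer loop
      vertex 28.00 14.00 20.00
      vertex 9.67 0.69 20.00
      vertex 18.33 0.69 20.00
    endloop
  endfacet
  facet normal 0.0000 0.0000 1.0000
    outer loop
      vertex 28.00 14.00 20.00
      vertex 18.33 0.69 20.00
      vertex 25.33 5.77 20.00
    endloop
  endfacet
  facet normal 0.9512 0.3086 0.0000
    outer loop
      vertex 28.00 14.00 0.00
      vertex 25.33 22.23 0.00
      vertex 25.33 22.23 20.00
    endloop
  endfacet
  facet normal 0.9512 0.3086 0.0000
    outer loop
      vertex 28.00 14.00 0.00
      vertex 25.33 22.23 20.00
      vertex 28.00 14.00 20.00
    endloop
  endfacet
  facet normal 0.5873 0.8093 0.0000
    outer loop
      vertex 25.33 22.23 0.00
      vertex 18.33 27.31 0.00
      vertex 18.33 27.31 20.00
    endloop
  endfacet
  facet normal 0.5873 0.8093 0.0000
    outer loop
      vertex 25.33 22.23 0.00
      vertex 18.33 27.31 20.00
      vertex 25.33 22.23 20.00
    endloop
  endfacet
  facet normal 0.0000 1.0000 0.0000
    outer loop
      vertex 18.33 27.31 0.00
      vertex 9.67 27.31 0.00
      vertex 9.67 27.31 20.00
    endloop
  endfacet
  facet normal 0.0000 1.0000 0.0000
    outer loop
      vertex 18.33 27.31 0.00
      vertex 9.67 27.31 20.00
      vertex 18.33 27.31 20.00
    endloop
  endfacet
  facet normal -0.5873 0.8093 0.0000
    outer loop
      vertex 9.67 27.31 0.00
      vertex 2.67 22.23 0.00
      vertex 2.67 22.23 20.00
    endloop
  endfacet
  facet normal -0.5873 0.8093 0.0000
    outer loop
      vertex 9.67 27.31 0.00
      vertex 2.67 22.23 20.00
      vertex 9.67 27.31 20.00
    endloop
  endfacet
  facet normal -0.9512 0.3086 0.0000
    outer loop
      vertex 2.67 22.23 0.00
      vertex 0.00 14.00 0.00
      vertex 0.00 14.00 20.00
    endloop
  endfacet
  facet normal -0.9512 0.3086 0.0000
    outer loop
      vertex 2.67 22.23 0.00
      vertex 0.00 14.00 20.00
      vertex 2.67 22.23 20.00
    endloop
  endfacet
  facet normal -0.9512 -0.3086 0.0000
    outer loop
      vertex 0.00 14.00 0.00
      vertex 2.67 5.77 0.00
      vertex 2.67 5.77 20.00
    endloop
  endfacet
  facet normal -0.9512 -0.3086 0.0000
    outer loop
      vertex 0.00 14.00 0.00
      vertex 2.67 5.77 20.00
      vertex 0.00 14.00 20.00
    endloop
  endfacet
  facet normal -0.5873 -0.8093 0.0000
    outer loop
      vertex 2.67 5.77 0.00
      vertex 9.67 0.69 0.00
      vertex 9.67 0.69 20.00
    endloop
  endfacet
  facet normal -0.5873 -0.8093 0.0000
    outer loop
      vertex 2.67 5.77 0.00
      vertex 9.67 0.69 20.00
      vertex 2.67 5.77 20.00
    endloop
  endfacet
  facet normal 0.0000 -1.0000 0.0000
    outer loop
      vertex 9.67 0.69 0.00
      vertex 18.33 0.69 0.00
      vertex 18.33 0.69 20.00
    endloop
  endfacet
  facet normal 0.0000 -1.0000 0.0000
    outer loop
      vertex 9.67 0.69 0.00
      vertex 18.33 0.69 20.00
      vertex 9.67 0.69 20.00
    endloop
  endfacet
  facet normal 0.5873 -0.8093 0.0000
    outer loop
      vertex 18.33 0.69 0.00
      vertex 25.33 5.77 0.00
      vertex 25.33 5.77 20.00
    endloop
  endfacet
  facet normal 0.5873 -0.8093 0.0000
    outer loop
      vertex 18.33 0.69 0.00
      vertex 25.33 5.77 20.00
      vertex 18.33 0.69 20.00
    endloop
  endfacet
  facet normal 0.9512 -0.3086 0.0000
    outer loop
      vertex 25.33 5.77 0.00
      vertex 28.00 14.00 0.00
      vertex 28.00 14.00 20.00
    endloop
  endfacet
  facet normal 0.9512 -0.3086 0.0000
    outer loop
      vertex 25.33 5.77 0.00
      vertex 28.00 14.00 20.00
      vertex 25.33 5.77 20.00
    endloop
  endfacet
endsolid part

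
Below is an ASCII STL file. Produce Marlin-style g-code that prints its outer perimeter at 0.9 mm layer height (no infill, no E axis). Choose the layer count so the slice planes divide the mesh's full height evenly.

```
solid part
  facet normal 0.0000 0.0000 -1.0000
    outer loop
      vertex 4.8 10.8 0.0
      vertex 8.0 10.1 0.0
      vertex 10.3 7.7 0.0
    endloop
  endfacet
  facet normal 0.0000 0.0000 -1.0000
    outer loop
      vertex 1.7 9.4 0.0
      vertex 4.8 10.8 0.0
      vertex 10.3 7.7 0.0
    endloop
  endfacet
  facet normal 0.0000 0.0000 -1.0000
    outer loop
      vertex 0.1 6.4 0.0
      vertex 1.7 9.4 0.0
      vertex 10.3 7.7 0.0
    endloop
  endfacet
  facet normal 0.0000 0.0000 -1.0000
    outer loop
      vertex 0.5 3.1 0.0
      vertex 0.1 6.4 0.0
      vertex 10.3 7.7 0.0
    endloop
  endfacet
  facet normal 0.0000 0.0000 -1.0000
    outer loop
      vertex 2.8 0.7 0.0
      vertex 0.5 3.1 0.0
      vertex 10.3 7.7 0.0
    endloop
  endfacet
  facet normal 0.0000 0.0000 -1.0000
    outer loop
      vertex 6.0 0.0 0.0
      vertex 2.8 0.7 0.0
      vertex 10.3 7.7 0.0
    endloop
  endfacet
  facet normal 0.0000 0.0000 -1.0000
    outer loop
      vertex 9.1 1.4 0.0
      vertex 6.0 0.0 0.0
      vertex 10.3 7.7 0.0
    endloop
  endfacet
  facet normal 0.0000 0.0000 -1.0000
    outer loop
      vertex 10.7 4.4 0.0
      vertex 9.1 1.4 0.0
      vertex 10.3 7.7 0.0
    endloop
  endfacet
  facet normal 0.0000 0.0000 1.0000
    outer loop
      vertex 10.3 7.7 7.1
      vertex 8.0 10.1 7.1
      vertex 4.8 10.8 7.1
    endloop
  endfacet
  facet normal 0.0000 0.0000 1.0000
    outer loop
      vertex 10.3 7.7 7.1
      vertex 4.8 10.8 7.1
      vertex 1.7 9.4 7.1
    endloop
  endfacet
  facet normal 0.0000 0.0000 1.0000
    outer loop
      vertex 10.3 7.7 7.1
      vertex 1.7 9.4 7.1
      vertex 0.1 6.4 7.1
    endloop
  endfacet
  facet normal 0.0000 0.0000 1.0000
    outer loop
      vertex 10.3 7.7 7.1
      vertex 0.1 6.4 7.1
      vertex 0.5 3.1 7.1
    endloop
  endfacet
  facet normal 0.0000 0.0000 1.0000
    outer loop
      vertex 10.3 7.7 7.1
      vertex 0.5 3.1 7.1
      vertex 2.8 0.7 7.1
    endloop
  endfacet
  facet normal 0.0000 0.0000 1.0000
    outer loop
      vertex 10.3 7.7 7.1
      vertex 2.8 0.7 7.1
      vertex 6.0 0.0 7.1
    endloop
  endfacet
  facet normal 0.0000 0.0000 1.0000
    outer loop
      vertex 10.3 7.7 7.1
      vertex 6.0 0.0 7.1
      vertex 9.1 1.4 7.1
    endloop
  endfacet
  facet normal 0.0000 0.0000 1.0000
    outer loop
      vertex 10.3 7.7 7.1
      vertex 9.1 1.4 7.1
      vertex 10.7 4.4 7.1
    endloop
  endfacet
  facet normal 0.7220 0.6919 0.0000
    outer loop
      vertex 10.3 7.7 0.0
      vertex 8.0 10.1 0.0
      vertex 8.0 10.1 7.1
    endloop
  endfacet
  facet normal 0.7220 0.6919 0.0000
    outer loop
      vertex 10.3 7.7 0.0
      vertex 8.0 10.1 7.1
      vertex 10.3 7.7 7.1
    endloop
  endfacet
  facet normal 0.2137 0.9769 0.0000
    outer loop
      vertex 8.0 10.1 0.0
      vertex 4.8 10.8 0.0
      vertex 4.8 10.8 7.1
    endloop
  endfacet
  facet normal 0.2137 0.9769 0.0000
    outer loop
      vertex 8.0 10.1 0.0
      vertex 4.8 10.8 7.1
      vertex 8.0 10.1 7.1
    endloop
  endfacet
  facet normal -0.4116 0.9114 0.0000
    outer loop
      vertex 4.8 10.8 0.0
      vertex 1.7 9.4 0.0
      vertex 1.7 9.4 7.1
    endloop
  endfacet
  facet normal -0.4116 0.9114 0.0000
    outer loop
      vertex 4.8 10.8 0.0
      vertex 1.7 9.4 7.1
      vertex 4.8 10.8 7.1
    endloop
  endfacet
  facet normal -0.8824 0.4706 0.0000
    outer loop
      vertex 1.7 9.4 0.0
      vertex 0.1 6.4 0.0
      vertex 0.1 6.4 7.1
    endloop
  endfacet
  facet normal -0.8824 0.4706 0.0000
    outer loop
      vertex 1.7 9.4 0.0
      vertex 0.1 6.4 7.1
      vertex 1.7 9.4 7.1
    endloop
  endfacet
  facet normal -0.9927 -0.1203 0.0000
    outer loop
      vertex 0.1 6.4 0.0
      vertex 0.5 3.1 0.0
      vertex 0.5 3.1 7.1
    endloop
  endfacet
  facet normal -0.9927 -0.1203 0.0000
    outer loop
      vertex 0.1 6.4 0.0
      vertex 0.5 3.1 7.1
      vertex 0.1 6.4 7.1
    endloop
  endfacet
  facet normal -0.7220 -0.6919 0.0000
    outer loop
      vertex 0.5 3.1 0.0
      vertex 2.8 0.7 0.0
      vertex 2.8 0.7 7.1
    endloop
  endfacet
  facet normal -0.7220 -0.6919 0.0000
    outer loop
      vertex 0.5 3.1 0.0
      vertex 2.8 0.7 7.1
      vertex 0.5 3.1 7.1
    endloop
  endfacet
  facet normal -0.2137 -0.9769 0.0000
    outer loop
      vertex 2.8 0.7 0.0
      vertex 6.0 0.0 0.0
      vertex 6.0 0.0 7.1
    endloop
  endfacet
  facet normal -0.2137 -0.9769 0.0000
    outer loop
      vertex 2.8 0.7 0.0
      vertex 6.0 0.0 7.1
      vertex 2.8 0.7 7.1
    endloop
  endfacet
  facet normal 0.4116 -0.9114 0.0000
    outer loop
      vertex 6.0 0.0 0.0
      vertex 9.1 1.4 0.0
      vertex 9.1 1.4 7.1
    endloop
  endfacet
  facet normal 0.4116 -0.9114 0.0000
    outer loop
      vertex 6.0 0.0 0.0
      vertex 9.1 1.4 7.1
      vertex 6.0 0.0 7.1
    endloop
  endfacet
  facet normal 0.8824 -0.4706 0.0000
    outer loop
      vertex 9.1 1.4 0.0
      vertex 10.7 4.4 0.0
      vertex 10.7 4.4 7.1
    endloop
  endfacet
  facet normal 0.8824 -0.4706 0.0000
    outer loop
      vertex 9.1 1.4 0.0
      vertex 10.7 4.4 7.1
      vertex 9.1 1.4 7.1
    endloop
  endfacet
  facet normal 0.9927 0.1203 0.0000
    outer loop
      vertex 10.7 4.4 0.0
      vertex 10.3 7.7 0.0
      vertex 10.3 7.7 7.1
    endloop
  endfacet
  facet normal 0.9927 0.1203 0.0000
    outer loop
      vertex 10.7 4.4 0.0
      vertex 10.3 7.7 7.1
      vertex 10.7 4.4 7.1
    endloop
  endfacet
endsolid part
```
; perimeter-only toolpath
G21 ; units = mm
G90 ; absolute positioning
G28 ; home
; layer 1
G0 Z0.9
G0 X10.3 Y7.7
G1 X8.0 Y10.1
G1 X4.8 Y10.8
G1 X1.7 Y9.4
G1 X0.1 Y6.4
G1 X0.5 Y3.1
G1 X2.8 Y0.7
G1 X6.0 Y0.0
G1 X9.1 Y1.4
G1 X10.7 Y4.4
G1 X10.3 Y7.7
; layer 2
G0 Z1.8
G0 X10.3 Y7.7
G1 X8.0 Y10.1
G1 X4.8 Y10.8
G1 X1.7 Y9.4
G1 X0.1 Y6.4
G1 X0.5 Y3.1
G1 X2.8 Y0.7
G1 X6.0 Y0.0
G1 X9.1 Y1.4
G1 X10.7 Y4.4
G1 X10.3 Y7.7
; layer 3
G0 Z2.7
G0 X10.3 Y7.7
G1 X8.0 Y10.1
G1 X4.8 Y10.8
G1 X1.7 Y9.4
G1 X0.1 Y6.4
G1 X0.5 Y3.1
G1 X2.8 Y0.7
G1 X6.0 Y0.0
G1 X9.1 Y1.4
G1 X10.7 Y4.4
G1 X10.3 Y7.7
; layer 4
G0 Z3.5
G0 X10.3 Y7.7
G1 X8.0 Y10.1
G1 X4.8 Y10.8
G1 X1.7 Y9.4
G1 X0.1 Y6.4
G1 X0.5 Y3.1
G1 X2.8 Y0.7
G1 X6.0 Y0.0
G1 X9.1 Y1.4
G1 X10.7 Y4.4
G1 X10.3 Y7.7
; layer 5
G0 Z4.4
G0 X10.3 Y7.7
G1 X8.0 Y10.1
G1 X4.8 Y10.8
G1 X1.7 Y9.4
G1 X0.1 Y6.4
G1 X0.5 Y3.1
G1 X2.8 Y0.7
G1 X6.0 Y0.0
G1 X9.1 Y1.4
G1 X10.7 Y4.4
G1 X10.3 Y7.7
; layer 6
G0 Z5.3
G0 X10.3 Y7.7
G1 X8.0 Y10.1
G1 X4.8 Y10.8
G1 X1.7 Y9.4
G1 X0.1 Y6.4
G1 X0.5 Y3.1
G1 X2.8 Y0.7
G1 X6.0 Y0.0
G1 X9.1 Y1.4
G1 X10.7 Y4.4
G1 X10.3 Y7.7
; layer 7
G0 Z6.2
G0 X10.3 Y7.7
G1 X8.0 Y10.1
G1 X4.8 Y10.8
G1 X1.7 Y9.4
G1 X0.1 Y6.4
G1 X0.5 Y3.1
G1 X2.8 Y0.7
G1 X6.0 Y0.0
G1 X9.1 Y1.4
G1 X10.7 Y4.4
G1 X10.3 Y7.7
; layer 8
G0 Z7.1
G0 X10.3 Y7.7
G1 X8.0 Y10.1
G1 X4.8 Y10.8
G1 X1.7 Y9.4
G1 X0.1 Y6.4
G1 X0.5 Y3.1
G1 X2.8 Y0.7
G1 X6.0 Y0.0
G1 X9.1 Y1.4
G1 X10.7 Y4.4
G1 X10.3 Y7.7
M2 ; end

The solid is a regular 10-sided prism (a cylinder approximated with 10 flat sides), circumscribed radius ≈ 5.4 mm, height ≈ 7.1 mm. Slicing at Δz = 0.9 mm — 8 equal slices spanning the solid's height, so layer i sits at z = i·h/8 — gives 8 non-empty perimeters. Each is a 10-segment closed polygon; G0 lifts to the layer z and rapids to the start vertex, then G1 traces the edges.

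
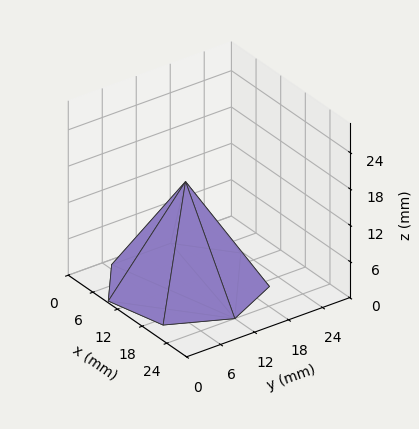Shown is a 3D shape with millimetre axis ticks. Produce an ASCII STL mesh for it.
Reading the render: the shape is a regular 7-sided pyramid, base circumscribed radius ≈ 12 mm, apex at z ≈ 17 mm (dimensions read to the nearest mm from the axis ticks). For the STL, each face is triangulated and given an outward normal.

solid part
  facet normal 0.0000 0.0000 -1.0000
    outer loop
      vertex 9.330 23.699 0.000
      vertex 19.482 21.382 0.000
      vertex 24.000 12.000 0.000
    endloop
  endfacet
  facet normal 0.0000 0.0000 -1.0000
    outer loop
      vertex 1.188 17.207 0.000
      vertex 9.330 23.699 0.000
      vertex 24.000 12.000 0.000
    endloop
  endfacet
  facet normal 0.0000 0.0000 -1.0000
    outer loop
      vertex 1.188 6.793 0.000
      vertex 1.188 17.207 0.000
      vertex 24.000 12.000 0.000
    endloop
  endfacet
  facet normal 0.0000 0.0000 -1.0000
    outer loop
      vertex 9.330 0.301 0.000
      vertex 1.188 6.793 0.000
      vertex 24.000 12.000 0.000
    endloop
  endfacet
  facet normal 0.0000 0.0000 -1.0000
    outer loop
      vertex 19.482 2.618 0.000
      vertex 9.330 0.301 0.000
      vertex 24.000 12.000 0.000
    endloop
  endfacet
  facet normal 0.7602 0.3661 0.5366
    outer loop
      vertex 24.000 12.000 0.000
      vertex 19.482 21.382 0.000
      vertex 12.000 12.000 17.000
    endloop
  endfacet
  facet normal 0.1878 0.8227 0.5366
    outer loop
      vertex 19.482 21.382 0.000
      vertex 9.330 23.699 0.000
      vertex 12.000 12.000 17.000
    endloop
  endfacet
  facet normal -0.5261 0.6598 0.5366
    outer loop
      vertex 9.330 23.699 0.000
      vertex 1.188 17.207 0.000
      vertex 12.000 12.000 17.000
    endloop
  endfacet
  facet normal -0.8438 0.0000 0.5367
    outer loop
      vertex 1.188 17.207 0.000
      vertex 1.188 6.793 0.000
      vertex 12.000 12.000 17.000
    endloop
  endfacet
  facet normal -0.5261 -0.6598 0.5366
    outer loop
      vertex 1.188 6.793 0.000
      vertex 9.330 0.301 0.000
      vertex 12.000 12.000 17.000
    endloop
  endfacet
  facet normal 0.1878 -0.8227 0.5366
    outer loop
      vertex 9.330 0.301 0.000
      vertex 19.482 2.618 0.000
      vertex 12.000 12.000 17.000
    endloop
  endfacet
  facet normal 0.7602 -0.3661 0.5366
    outer loop
      vertex 19.482 2.618 0.000
      vertex 24.000 12.000 0.000
      vertex 12.000 12.000 17.000
    endloop
  endfacet
endsolid part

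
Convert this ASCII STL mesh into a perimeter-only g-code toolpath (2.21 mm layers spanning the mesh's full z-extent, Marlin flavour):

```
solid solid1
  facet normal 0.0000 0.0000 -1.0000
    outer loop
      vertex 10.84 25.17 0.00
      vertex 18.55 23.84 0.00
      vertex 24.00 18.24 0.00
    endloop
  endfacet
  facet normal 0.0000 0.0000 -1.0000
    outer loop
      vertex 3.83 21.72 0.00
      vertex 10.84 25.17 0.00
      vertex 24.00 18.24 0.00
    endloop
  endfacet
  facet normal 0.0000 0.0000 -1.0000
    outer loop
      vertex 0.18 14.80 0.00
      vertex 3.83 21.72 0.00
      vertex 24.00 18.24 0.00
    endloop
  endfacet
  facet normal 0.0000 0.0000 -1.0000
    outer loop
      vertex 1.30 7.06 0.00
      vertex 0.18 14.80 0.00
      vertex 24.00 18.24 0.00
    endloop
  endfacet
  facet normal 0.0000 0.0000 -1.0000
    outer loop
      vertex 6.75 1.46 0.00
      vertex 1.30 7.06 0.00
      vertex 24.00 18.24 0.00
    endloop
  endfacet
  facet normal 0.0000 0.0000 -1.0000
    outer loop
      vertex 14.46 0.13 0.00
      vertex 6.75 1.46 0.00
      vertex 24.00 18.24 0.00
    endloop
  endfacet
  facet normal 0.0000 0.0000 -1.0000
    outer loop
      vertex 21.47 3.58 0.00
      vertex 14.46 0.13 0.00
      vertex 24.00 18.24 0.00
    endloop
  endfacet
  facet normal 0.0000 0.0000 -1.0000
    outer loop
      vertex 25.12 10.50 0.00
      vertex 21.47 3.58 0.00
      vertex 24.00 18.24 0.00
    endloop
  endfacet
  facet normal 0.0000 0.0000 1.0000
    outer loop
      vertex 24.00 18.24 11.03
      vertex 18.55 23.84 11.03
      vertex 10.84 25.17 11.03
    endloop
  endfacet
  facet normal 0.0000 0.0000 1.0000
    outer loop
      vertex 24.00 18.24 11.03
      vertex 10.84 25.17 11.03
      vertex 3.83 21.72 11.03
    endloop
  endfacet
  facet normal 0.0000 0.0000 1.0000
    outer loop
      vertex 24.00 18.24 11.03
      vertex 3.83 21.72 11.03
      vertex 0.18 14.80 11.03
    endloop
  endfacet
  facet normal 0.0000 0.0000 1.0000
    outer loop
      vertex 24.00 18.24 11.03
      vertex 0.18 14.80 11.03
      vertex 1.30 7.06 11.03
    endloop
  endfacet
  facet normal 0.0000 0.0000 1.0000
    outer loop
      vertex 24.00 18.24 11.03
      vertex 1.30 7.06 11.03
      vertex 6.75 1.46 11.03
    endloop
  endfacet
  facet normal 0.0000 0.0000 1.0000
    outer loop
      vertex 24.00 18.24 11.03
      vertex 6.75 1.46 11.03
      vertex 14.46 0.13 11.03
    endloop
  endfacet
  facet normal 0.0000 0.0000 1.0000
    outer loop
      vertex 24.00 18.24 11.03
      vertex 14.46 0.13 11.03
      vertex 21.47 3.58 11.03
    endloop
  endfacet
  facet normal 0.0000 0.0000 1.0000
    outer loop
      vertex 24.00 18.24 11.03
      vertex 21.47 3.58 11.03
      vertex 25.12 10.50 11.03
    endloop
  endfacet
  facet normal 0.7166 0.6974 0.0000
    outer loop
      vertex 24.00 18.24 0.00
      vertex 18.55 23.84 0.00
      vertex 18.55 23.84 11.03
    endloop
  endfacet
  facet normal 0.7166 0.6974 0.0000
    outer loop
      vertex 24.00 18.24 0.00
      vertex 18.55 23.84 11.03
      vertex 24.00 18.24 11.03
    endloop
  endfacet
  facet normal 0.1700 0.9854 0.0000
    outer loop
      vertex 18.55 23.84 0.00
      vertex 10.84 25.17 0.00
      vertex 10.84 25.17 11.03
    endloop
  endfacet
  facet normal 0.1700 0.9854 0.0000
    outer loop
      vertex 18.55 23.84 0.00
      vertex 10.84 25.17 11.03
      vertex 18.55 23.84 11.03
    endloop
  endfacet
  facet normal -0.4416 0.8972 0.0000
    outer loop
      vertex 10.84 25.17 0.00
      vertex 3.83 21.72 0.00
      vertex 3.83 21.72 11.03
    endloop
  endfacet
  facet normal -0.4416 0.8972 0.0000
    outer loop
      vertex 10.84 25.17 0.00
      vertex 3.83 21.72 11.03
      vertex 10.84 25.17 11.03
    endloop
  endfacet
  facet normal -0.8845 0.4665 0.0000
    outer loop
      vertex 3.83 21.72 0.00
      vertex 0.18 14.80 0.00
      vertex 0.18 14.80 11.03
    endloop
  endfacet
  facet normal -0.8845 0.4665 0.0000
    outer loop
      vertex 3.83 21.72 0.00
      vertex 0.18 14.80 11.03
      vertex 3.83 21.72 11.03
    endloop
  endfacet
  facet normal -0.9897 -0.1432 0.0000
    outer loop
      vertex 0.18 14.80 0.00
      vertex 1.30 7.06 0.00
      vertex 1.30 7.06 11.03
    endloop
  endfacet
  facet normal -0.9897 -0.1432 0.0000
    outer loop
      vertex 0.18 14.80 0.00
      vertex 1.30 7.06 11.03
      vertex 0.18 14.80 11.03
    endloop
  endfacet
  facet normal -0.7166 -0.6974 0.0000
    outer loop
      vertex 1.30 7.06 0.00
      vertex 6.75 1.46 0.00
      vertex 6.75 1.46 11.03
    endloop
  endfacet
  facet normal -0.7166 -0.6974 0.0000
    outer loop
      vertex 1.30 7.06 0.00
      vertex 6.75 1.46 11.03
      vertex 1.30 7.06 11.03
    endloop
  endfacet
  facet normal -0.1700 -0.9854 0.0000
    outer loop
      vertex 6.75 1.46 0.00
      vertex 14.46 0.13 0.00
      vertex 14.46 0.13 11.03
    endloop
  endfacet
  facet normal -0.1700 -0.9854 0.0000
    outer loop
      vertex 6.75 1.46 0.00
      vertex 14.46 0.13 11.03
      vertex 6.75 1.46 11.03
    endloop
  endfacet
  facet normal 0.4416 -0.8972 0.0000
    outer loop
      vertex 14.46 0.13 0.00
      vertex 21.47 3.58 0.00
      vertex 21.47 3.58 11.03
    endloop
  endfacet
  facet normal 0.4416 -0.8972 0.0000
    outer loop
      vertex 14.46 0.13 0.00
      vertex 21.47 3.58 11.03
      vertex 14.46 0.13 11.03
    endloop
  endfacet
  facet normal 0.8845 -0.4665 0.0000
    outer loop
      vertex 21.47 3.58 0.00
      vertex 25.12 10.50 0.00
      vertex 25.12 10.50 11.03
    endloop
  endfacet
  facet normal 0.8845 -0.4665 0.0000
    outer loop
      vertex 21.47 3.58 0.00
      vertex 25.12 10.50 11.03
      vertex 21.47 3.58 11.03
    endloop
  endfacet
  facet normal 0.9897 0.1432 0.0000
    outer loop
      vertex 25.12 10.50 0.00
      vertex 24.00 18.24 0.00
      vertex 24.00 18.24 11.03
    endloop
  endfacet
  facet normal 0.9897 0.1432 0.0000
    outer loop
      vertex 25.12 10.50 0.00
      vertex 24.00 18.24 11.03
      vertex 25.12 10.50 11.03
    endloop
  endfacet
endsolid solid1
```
; perimeter-only toolpath
G21 ; units = mm
G90 ; absolute positioning
G28 ; home
; layer 1
G0 Z2.21
G0 X24.00 Y18.24
G1 X18.55 Y23.84
G1 X10.84 Y25.17
G1 X3.83 Y21.72
G1 X0.18 Y14.80
G1 X1.30 Y7.06
G1 X6.75 Y1.46
G1 X14.46 Y0.13
G1 X21.47 Y3.58
G1 X25.12 Y10.50
G1 X24.00 Y18.24
; layer 2
G0 Z4.41
G0 X24.00 Y18.24
G1 X18.55 Y23.84
G1 X10.84 Y25.17
G1 X3.83 Y21.72
G1 X0.18 Y14.80
G1 X1.30 Y7.06
G1 X6.75 Y1.46
G1 X14.46 Y0.13
G1 X21.47 Y3.58
G1 X25.12 Y10.50
G1 X24.00 Y18.24
; layer 3
G0 Z6.62
G0 X24.00 Y18.24
G1 X18.55 Y23.84
G1 X10.84 Y25.17
G1 X3.83 Y21.72
G1 X0.18 Y14.80
G1 X1.30 Y7.06
G1 X6.75 Y1.46
G1 X14.46 Y0.13
G1 X21.47 Y3.58
G1 X25.12 Y10.50
G1 X24.00 Y18.24
; layer 4
G0 Z8.82
G0 X24.00 Y18.24
G1 X18.55 Y23.84
G1 X10.84 Y25.17
G1 X3.83 Y21.72
G1 X0.18 Y14.80
G1 X1.30 Y7.06
G1 X6.75 Y1.46
G1 X14.46 Y0.13
G1 X21.47 Y3.58
G1 X25.12 Y10.50
G1 X24.00 Y18.24
; layer 5
G0 Z11.03
G0 X24.00 Y18.24
G1 X18.55 Y23.84
G1 X10.84 Y25.17
G1 X3.83 Y21.72
G1 X0.18 Y14.80
G1 X1.30 Y7.06
G1 X6.75 Y1.46
G1 X14.46 Y0.13
G1 X21.47 Y3.58
G1 X25.12 Y10.50
G1 X24.00 Y18.24
M2 ; end

The solid is a regular 10-sided prism (a cylinder approximated with 10 flat sides), circumscribed radius ≈ 12.7 mm, height ≈ 11 mm. Slicing at Δz = 2.21 mm — 5 equal slices spanning the solid's height, so layer i sits at z = i·h/5 — gives 5 non-empty perimeters. Each is a 10-segment closed polygon; G0 lifts to the layer z and rapids to the start vertex, then G1 traces the edges.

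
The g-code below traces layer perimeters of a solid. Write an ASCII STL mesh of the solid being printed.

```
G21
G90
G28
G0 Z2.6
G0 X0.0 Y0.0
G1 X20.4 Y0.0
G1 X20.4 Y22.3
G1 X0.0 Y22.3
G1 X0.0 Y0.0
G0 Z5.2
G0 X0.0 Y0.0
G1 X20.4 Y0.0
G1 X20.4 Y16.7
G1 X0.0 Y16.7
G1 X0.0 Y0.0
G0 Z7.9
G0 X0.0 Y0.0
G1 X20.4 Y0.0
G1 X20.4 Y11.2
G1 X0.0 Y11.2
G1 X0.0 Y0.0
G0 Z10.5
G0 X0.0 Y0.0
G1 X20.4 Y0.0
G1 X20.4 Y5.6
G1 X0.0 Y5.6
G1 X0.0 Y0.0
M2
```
solid part
  facet normal 0.0000 0.0000 -1.0000
    outer loop
      vertex 20.4 27.9 0.0
      vertex 20.4 0.0 0.0
      vertex 0.0 0.0 0.0
    endloop
  endfacet
  facet normal 0.0000 0.0000 -1.0000
    outer loop
      vertex 0.0 27.9 0.0
      vertex 20.4 27.9 0.0
      vertex 0.0 0.0 0.0
    endloop
  endfacet
  facet normal 0.0000 -1.0000 0.0000
    outer loop
      vertex 0.0 0.0 0.0
      vertex 20.4 0.0 0.0
      vertex 20.4 0.0 13.1
    endloop
  endfacet
  facet normal 0.0000 -1.0000 0.0000
    outer loop
      vertex 0.0 0.0 0.0
      vertex 20.4 0.0 13.1
      vertex 0.0 0.0 13.1
    endloop
  endfacet
  facet normal 0.0000 0.4250 0.9052
    outer loop
      vertex 0.0 0.0 13.1
      vertex 20.4 0.0 13.1
      vertex 20.4 27.9 0.0
    endloop
  endfacet
  facet normal 0.0000 0.4250 0.9052
    outer loop
      vertex 0.0 0.0 13.1
      vertex 20.4 27.9 0.0
      vertex 0.0 27.9 0.0
    endloop
  endfacet
  facet normal -1.0000 0.0000 0.0000
    outer loop
      vertex 0.0 0.0 13.1
      vertex 0.0 27.9 0.0
      vertex 0.0 0.0 0.0
    endloop
  endfacet
  facet normal 1.0000 0.0000 0.0000
    outer loop
      vertex 20.4 0.0 0.0
      vertex 20.4 27.9 0.0
      vertex 20.4 0.0 13.1
    endloop
  endfacet
endsolid part

The G0 Z moves step by Δz≈2.6 mm. The G1 loops shrink linearly with z, so the solid tapers from its base footprint up to z≈13.1. Closing with a flat bottom cap and the tapered top and triangulating gives 8 facets — a wedge (ramp): 20.4 × 27.9 mm base, rising to 13.1 mm along the y=0 edge and sloping linearly to z=0 at y=27.9.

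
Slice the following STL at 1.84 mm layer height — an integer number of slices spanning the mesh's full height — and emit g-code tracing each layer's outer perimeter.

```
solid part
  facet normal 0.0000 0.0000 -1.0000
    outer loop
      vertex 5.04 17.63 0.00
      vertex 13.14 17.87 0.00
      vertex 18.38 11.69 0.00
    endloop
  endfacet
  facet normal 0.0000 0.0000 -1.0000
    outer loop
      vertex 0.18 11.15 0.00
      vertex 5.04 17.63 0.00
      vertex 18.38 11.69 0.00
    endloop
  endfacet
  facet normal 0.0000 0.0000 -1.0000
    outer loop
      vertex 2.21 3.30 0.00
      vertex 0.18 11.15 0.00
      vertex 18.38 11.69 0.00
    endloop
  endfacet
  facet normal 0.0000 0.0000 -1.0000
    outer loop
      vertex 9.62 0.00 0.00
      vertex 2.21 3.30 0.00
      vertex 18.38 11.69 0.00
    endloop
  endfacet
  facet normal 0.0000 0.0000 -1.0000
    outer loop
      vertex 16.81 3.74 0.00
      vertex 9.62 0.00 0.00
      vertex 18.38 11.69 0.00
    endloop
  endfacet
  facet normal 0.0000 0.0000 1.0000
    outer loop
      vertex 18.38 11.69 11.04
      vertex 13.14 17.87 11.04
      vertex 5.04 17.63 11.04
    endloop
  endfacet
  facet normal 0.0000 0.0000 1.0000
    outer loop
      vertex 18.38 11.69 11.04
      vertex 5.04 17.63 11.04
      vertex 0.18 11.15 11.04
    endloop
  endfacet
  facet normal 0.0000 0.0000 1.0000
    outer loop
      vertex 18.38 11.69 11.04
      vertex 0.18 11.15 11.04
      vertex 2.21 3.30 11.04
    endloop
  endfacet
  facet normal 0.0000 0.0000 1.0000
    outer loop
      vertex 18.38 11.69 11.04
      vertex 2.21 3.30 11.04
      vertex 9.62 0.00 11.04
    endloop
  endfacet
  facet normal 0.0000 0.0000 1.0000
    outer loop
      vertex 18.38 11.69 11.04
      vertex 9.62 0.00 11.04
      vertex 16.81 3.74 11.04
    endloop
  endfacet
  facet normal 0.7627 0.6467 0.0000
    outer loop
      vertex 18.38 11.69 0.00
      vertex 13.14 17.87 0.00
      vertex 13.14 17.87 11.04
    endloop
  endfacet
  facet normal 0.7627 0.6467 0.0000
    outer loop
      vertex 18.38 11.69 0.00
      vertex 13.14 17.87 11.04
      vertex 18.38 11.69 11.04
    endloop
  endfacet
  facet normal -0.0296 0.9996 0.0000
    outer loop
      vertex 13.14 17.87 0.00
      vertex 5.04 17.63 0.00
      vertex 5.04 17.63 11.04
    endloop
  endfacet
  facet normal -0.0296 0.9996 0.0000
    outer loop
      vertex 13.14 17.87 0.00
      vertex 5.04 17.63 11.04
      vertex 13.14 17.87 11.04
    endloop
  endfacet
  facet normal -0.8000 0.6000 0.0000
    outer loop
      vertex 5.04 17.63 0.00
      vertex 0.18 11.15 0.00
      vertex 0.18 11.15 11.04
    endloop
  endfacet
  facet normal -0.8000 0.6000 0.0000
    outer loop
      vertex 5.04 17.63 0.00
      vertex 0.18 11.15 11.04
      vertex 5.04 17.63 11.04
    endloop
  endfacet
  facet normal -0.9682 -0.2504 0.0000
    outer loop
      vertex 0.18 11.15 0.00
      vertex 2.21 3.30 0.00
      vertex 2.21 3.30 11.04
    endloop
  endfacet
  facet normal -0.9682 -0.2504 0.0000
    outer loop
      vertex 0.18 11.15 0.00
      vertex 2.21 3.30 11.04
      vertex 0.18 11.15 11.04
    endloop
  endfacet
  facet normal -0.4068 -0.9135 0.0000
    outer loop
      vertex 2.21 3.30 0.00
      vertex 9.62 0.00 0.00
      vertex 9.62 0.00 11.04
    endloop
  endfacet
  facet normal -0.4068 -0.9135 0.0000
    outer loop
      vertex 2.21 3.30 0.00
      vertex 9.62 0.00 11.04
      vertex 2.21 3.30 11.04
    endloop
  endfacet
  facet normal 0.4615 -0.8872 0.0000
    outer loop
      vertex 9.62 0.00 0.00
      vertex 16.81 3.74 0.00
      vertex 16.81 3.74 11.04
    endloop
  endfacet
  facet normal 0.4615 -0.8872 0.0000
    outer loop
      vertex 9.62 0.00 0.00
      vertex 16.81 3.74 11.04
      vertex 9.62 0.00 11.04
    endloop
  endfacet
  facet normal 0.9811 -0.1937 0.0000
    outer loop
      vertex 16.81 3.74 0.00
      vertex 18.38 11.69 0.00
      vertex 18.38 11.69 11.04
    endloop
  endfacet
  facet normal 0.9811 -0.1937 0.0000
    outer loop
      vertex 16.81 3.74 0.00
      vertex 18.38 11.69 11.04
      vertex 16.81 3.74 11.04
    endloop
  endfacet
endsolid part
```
; perimeter-only toolpath
G21 ; units = mm
G90 ; absolute positioning
G28 ; home
; layer 1
G0 Z1.84
G0 X18.38 Y11.69
G1 X13.14 Y17.87
G1 X5.04 Y17.63
G1 X0.18 Y11.15
G1 X2.21 Y3.30
G1 X9.62 Y0.00
G1 X16.81 Y3.74
G1 X18.38 Y11.69
; layer 2
G0 Z3.68
G0 X18.38 Y11.69
G1 X13.14 Y17.87
G1 X5.04 Y17.63
G1 X0.18 Y11.15
G1 X2.21 Y3.30
G1 X9.62 Y0.00
G1 X16.81 Y3.74
G1 X18.38 Y11.69
; layer 3
G0 Z5.52
G0 X18.38 Y11.69
G1 X13.14 Y17.87
G1 X5.04 Y17.63
G1 X0.18 Y11.15
G1 X2.21 Y3.30
G1 X9.62 Y0.00
G1 X16.81 Y3.74
G1 X18.38 Y11.69
; layer 4
G0 Z7.36
G0 X18.38 Y11.69
G1 X13.14 Y17.87
G1 X5.04 Y17.63
G1 X0.18 Y11.15
G1 X2.21 Y3.30
G1 X9.62 Y0.00
G1 X16.81 Y3.74
G1 X18.38 Y11.69
; layer 5
G0 Z9.20
G0 X18.38 Y11.69
G1 X13.14 Y17.87
G1 X5.04 Y17.63
G1 X0.18 Y11.15
G1 X2.21 Y3.30
G1 X9.62 Y0.00
G1 X16.81 Y3.74
G1 X18.38 Y11.69
; layer 6
G0 Z11.04
G0 X18.38 Y11.69
G1 X13.14 Y17.87
G1 X5.04 Y17.63
G1 X0.18 Y11.15
G1 X2.21 Y3.30
G1 X9.62 Y0.00
G1 X16.81 Y3.74
G1 X18.38 Y11.69
M2 ; end

The solid is a regular 7-sided prism (a cylinder approximated with 7 flat sides), circumscribed radius ≈ 9.34 mm, height ≈ 11 mm. Slicing at Δz = 1.84 mm — 6 equal slices spanning the solid's height, so layer i sits at z = i·h/6 — gives 6 non-empty perimeters. Each is a 7-segment closed polygon; G0 lifts to the layer z and rapids to the start vertex, then G1 traces the edges.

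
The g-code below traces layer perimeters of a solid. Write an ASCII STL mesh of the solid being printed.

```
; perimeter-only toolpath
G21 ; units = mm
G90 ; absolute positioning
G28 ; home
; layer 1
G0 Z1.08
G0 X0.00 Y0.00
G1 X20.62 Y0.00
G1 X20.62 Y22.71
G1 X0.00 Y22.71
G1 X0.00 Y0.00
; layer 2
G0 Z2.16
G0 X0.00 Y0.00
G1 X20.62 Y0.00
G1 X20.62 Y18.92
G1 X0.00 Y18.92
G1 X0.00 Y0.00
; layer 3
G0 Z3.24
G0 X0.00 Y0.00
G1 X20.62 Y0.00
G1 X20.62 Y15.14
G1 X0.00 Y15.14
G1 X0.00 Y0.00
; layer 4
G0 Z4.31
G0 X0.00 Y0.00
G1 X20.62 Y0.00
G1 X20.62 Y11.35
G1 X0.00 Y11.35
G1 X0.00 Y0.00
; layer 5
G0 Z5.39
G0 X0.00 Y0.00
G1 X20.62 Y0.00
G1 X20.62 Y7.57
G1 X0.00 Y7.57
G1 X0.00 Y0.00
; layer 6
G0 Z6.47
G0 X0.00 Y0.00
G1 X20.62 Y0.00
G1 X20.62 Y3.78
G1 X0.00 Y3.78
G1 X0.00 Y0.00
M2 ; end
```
solid part
  facet normal 0.0000 0.0000 -1.0000
    outer loop
      vertex 20.62 26.49 0.00
      vertex 20.62 0.00 0.00
      vertex 0.00 0.00 0.00
    endloop
  endfacet
  facet normal 0.0000 0.0000 -1.0000
    outer loop
      vertex 0.00 26.49 0.00
      vertex 20.62 26.49 0.00
      vertex 0.00 0.00 0.00
    endloop
  endfacet
  facet normal 0.0000 -1.0000 0.0000
    outer loop
      vertex 0.00 0.00 0.00
      vertex 20.62 0.00 0.00
      vertex 20.62 0.00 7.55
    endloop
  endfacet
  facet normal 0.0000 -1.0000 0.0000
    outer loop
      vertex 0.00 0.00 0.00
      vertex 20.62 0.00 7.55
      vertex 0.00 0.00 7.55
    endloop
  endfacet
  facet normal 0.0000 0.2741 0.9617
    outer loop
      vertex 0.00 0.00 7.55
      vertex 20.62 0.00 7.55
      vertex 20.62 26.49 0.00
    endloop
  endfacet
  facet normal 0.0000 0.2741 0.9617
    outer loop
      vertex 0.00 0.00 7.55
      vertex 20.62 26.49 0.00
      vertex 0.00 26.49 0.00
    endloop
  endfacet
  facet normal -1.0000 0.0000 0.0000
    outer loop
      vertex 0.00 0.00 7.55
      vertex 0.00 26.49 0.00
      vertex 0.00 0.00 0.00
    endloop
  endfacet
  facet normal 1.0000 0.0000 0.0000
    outer loop
      vertex 20.62 0.00 0.00
      vertex 20.62 26.49 0.00
      vertex 20.62 0.00 7.55
    endloop
  endfacet
endsolid part

The G0 Z moves step by Δz≈1.08 mm. The G1 loops shrink linearly with z, so the solid tapers from its base footprint up to z≈7.55. Closing with a flat bottom cap and the tapered top and triangulating gives 8 facets — a wedge (ramp): 20.6 × 26.5 mm base, rising to 7.55 mm along the y=0 edge and sloping linearly to z=0 at y=26.5.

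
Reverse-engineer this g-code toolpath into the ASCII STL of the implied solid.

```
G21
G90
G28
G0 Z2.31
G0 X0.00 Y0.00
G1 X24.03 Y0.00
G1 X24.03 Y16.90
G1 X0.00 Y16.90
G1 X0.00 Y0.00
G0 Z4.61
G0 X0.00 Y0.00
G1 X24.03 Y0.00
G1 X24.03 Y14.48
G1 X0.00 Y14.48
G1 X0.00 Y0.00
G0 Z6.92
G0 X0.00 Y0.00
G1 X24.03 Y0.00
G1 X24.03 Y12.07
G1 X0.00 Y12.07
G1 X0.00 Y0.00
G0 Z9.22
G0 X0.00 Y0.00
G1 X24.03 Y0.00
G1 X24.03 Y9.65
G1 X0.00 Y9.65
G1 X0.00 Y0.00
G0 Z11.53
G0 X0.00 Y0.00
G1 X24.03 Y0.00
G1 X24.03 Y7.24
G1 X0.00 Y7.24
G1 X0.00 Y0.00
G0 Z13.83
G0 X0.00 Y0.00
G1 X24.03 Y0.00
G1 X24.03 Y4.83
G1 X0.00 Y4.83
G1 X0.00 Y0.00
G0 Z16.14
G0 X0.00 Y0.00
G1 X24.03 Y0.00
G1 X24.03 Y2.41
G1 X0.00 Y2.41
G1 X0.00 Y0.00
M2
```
solid part
  facet normal 0.0000 0.0000 -1.0000
    outer loop
      vertex 24.03 19.31 0.00
      vertex 24.03 0.00 0.00
      vertex 0.00 0.00 0.00
    endloop
  endfacet
  facet normal 0.0000 0.0000 -1.0000
    outer loop
      vertex 0.00 19.31 0.00
      vertex 24.03 19.31 0.00
      vertex 0.00 0.00 0.00
    endloop
  endfacet
  facet normal 0.0000 -1.0000 0.0000
    outer loop
      vertex 0.00 0.00 0.00
      vertex 24.03 0.00 0.00
      vertex 24.03 0.00 18.44
    endloop
  endfacet
  facet normal 0.0000 -1.0000 0.0000
    outer loop
      vertex 0.00 0.00 0.00
      vertex 24.03 0.00 18.44
      vertex 0.00 0.00 18.44
    endloop
  endfacet
  facet normal 0.0000 0.6906 0.7232
    outer loop
      vertex 0.00 0.00 18.44
      vertex 24.03 0.00 18.44
      vertex 24.03 19.31 0.00
    endloop
  endfacet
  facet normal 0.0000 0.6906 0.7232
    outer loop
      vertex 0.00 0.00 18.44
      vertex 24.03 19.31 0.00
      vertex 0.00 19.31 0.00
    endloop
  endfacet
  facet normal -1.0000 0.0000 0.0000
    outer loop
      vertex 0.00 0.00 18.44
      vertex 0.00 19.31 0.00
      vertex 0.00 0.00 0.00
    endloop
  endfacet
  facet normal 1.0000 0.0000 0.0000
    outer loop
      vertex 24.03 0.00 0.00
      vertex 24.03 19.31 0.00
      vertex 24.03 0.00 18.44
    endloop
  endfacet
endsolid part

The G0 Z moves step by Δz≈2.31 mm. The G1 loops shrink linearly with z, so the solid tapers from its base footprint up to z≈18.4. Closing with a flat bottom cap and the tapered top and triangulating gives 8 facets — a wedge (ramp): 24 × 19.3 mm base, rising to 18.4 mm along the y=0 edge and sloping linearly to z=0 at y=19.3.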